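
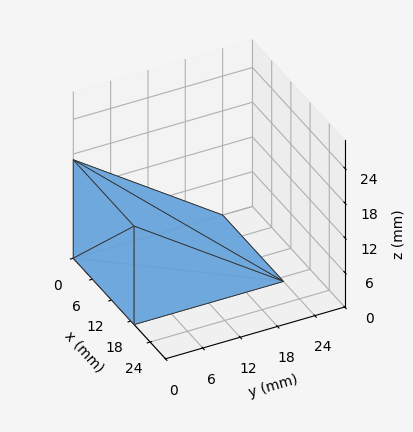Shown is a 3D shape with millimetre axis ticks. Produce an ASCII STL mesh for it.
Reading the render: the shape is a wedge (ramp): 19 × 24 mm base, rising to 17 mm along the y=0 edge and sloping linearly to z=0 at y=24 (dimensions read to the nearest mm from the axis ticks). For the STL, each face is triangulated and given an outward normal.

solid part
  facet normal 0.0000 0.0000 -1.0000
    outer loop
      vertex 19.0 24.0 0.0
      vertex 19.0 0.0 0.0
      vertex 0.0 0.0 0.0
    endloop
  endfacet
  facet normal 0.0000 0.0000 -1.0000
    outer loop
      vertex 0.0 24.0 0.0
      vertex 19.0 24.0 0.0
      vertex 0.0 0.0 0.0
    endloop
  endfacet
  facet normal 0.0000 -1.0000 0.0000
    outer loop
      vertex 0.0 0.0 0.0
      vertex 19.0 0.0 0.0
      vertex 19.0 0.0 17.0
    endloop
  endfacet
  facet normal 0.0000 -1.0000 0.0000
    outer loop
      vertex 0.0 0.0 0.0
      vertex 19.0 0.0 17.0
      vertex 0.0 0.0 17.0
    endloop
  endfacet
  facet normal 0.0000 0.5780 0.8160
    outer loop
      vertex 0.0 0.0 17.0
      vertex 19.0 0.0 17.0
      vertex 19.0 24.0 0.0
    endloop
  endfacet
  facet normal 0.0000 0.5780 0.8160
    outer loop
      vertex 0.0 0.0 17.0
      vertex 19.0 24.0 0.0
      vertex 0.0 24.0 0.0
    endloop
  endfacet
  facet normal -1.0000 0.0000 0.0000
    outer loop
      vertex 0.0 0.0 17.0
      vertex 0.0 24.0 0.0
      vertex 0.0 0.0 0.0
    endloop
  endfacet
  facet normal 1.0000 0.0000 0.0000
    outer loop
      vertex 19.0 0.0 0.0
      vertex 19.0 24.0 0.0
      vertex 19.0 0.0 17.0
    endloop
  endfacet
endsolid part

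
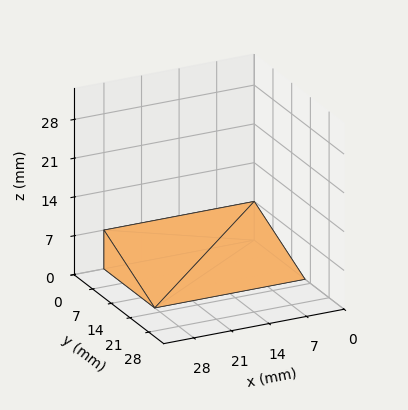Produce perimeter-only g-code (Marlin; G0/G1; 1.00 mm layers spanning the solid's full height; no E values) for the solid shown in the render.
Reading the render: the shape is a wedge (ramp): 28 × 19 mm base, rising to 7 mm along the y=0 edge and sloping linearly to z=0 at y=19 (dimensions read to the nearest mm from the axis ticks). For the g-code, the solid's height is divided into equal slices at the stated Δz and each level perimeter traced with G1 moves after a G0 lift.

; perimeter-only toolpath
G21 ; units = mm
G90 ; absolute positioning
G28 ; home
; layer 1
G0 Z1.00
G0 X0.00 Y0.00
G1 X28.00 Y0.00
G1 X28.00 Y16.29
G1 X0.00 Y16.29
G1 X0.00 Y0.00
; layer 2
G0 Z2.00
G0 X0.00 Y0.00
G1 X28.00 Y0.00
G1 X28.00 Y13.57
G1 X0.00 Y13.57
G1 X0.00 Y0.00
; layer 3
G0 Z3.00
G0 X0.00 Y0.00
G1 X28.00 Y0.00
G1 X28.00 Y10.86
G1 X0.00 Y10.86
G1 X0.00 Y0.00
; layer 4
G0 Z4.00
G0 X0.00 Y0.00
G1 X28.00 Y0.00
G1 X28.00 Y8.14
G1 X0.00 Y8.14
G1 X0.00 Y0.00
; layer 5
G0 Z5.00
G0 X0.00 Y0.00
G1 X28.00 Y0.00
G1 X28.00 Y5.43
G1 X0.00 Y5.43
G1 X0.00 Y0.00
; layer 6
G0 Z6.00
G0 X0.00 Y0.00
G1 X28.00 Y0.00
G1 X28.00 Y2.71
G1 X0.00 Y2.71
G1 X0.00 Y0.00
M2 ; end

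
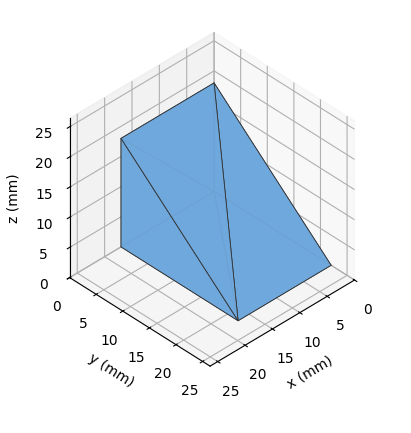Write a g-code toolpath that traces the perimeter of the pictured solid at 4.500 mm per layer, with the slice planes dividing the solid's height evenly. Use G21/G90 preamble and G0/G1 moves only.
Reading the render: the shape is a wedge (ramp): 17 × 22 mm base, rising to 18 mm along the y=0 edge and sloping linearly to z=0 at y=22 (dimensions read to the nearest mm from the axis ticks). For the g-code, the solid's height is divided into equal slices at the stated Δz and each level perimeter traced with G1 moves after a G0 lift.

; perimeter-only toolpath
G21 ; units = mm
G90 ; absolute positioning
G28 ; home
; layer 1
G0 Z4.500
G0 X0.000 Y0.000
G1 X17.000 Y0.000
G1 X17.000 Y16.500
G1 X0.000 Y16.500
G1 X0.000 Y0.000
; layer 2
G0 Z9.000
G0 X0.000 Y0.000
G1 X17.000 Y0.000
G1 X17.000 Y11.000
G1 X0.000 Y11.000
G1 X0.000 Y0.000
; layer 3
G0 Z13.500
G0 X0.000 Y0.000
G1 X17.000 Y0.000
G1 X17.000 Y5.500
G1 X0.000 Y5.500
G1 X0.000 Y0.000
M2 ; end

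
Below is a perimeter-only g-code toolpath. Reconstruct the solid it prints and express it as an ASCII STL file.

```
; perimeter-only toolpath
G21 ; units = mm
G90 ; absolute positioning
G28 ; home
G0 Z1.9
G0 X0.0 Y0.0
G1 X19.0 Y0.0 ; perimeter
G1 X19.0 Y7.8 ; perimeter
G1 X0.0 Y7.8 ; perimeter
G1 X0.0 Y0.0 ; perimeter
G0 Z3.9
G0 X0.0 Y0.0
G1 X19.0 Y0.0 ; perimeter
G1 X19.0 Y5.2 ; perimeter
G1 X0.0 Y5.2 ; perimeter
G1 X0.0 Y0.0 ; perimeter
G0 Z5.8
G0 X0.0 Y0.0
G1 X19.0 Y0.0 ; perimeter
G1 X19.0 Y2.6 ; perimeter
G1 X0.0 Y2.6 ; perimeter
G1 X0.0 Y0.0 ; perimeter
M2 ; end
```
solid part
  facet normal 0.0000 0.0000 -1.0000
    outer loop
      vertex 19.0 10.4 0.0
      vertex 19.0 0.0 0.0
      vertex 0.0 0.0 0.0
    endloop
  endfacet
  facet normal 0.0000 0.0000 -1.0000
    outer loop
      vertex 0.0 10.4 0.0
      vertex 19.0 10.4 0.0
      vertex 0.0 0.0 0.0
    endloop
  endfacet
  facet normal 0.0000 -1.0000 0.0000
    outer loop
      vertex 0.0 0.0 0.0
      vertex 19.0 0.0 0.0
      vertex 19.0 0.0 7.8
    endloop
  endfacet
  facet normal 0.0000 -1.0000 0.0000
    outer loop
      vertex 0.0 0.0 0.0
      vertex 19.0 0.0 7.8
      vertex 0.0 0.0 7.8
    endloop
  endfacet
  facet normal 0.0000 0.6000 0.8000
    outer loop
      vertex 0.0 0.0 7.8
      vertex 19.0 0.0 7.8
      vertex 19.0 10.4 0.0
    endloop
  endfacet
  facet normal 0.0000 0.6000 0.8000
    outer loop
      vertex 0.0 0.0 7.8
      vertex 19.0 10.4 0.0
      vertex 0.0 10.4 0.0
    endloop
  endfacet
  facet normal -1.0000 0.0000 0.0000
    outer loop
      vertex 0.0 0.0 7.8
      vertex 0.0 10.4 0.0
      vertex 0.0 0.0 0.0
    endloop
  endfacet
  facet normal 1.0000 0.0000 0.0000
    outer loop
      vertex 19.0 0.0 0.0
      vertex 19.0 10.4 0.0
      vertex 19.0 0.0 7.8
    endloop
  endfacet
endsolid part

The G0 Z moves step by Δz≈1.9 mm. The G1 loops shrink linearly with z, so the solid tapers from its base footprint up to z≈7.8. Closing with a flat bottom cap and the tapered top and triangulating gives 8 facets — a wedge (ramp): 19 × 10.4 mm base, rising to 7.8 mm along the y=0 edge and sloping linearly to z=0 at y=10.4.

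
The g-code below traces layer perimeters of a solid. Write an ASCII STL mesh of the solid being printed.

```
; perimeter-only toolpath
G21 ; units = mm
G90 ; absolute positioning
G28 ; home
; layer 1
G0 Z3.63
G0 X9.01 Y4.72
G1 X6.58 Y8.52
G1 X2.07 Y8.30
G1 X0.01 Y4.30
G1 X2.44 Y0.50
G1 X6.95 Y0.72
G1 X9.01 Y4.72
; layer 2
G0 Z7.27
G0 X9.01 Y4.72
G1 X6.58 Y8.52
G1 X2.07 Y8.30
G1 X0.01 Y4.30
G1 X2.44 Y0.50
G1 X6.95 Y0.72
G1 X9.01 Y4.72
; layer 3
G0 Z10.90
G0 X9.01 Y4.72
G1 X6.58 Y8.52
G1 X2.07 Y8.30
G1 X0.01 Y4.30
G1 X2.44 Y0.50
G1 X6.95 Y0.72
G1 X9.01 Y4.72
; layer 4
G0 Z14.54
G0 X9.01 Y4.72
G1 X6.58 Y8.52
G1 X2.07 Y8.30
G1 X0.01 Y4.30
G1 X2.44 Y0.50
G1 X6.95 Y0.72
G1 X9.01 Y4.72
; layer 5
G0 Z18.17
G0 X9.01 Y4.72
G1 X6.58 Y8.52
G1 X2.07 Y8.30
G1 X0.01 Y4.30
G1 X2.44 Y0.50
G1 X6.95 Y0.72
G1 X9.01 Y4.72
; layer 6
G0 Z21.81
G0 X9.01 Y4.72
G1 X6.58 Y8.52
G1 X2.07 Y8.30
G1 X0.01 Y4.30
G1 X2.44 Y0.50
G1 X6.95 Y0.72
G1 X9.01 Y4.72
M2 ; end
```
solid part
  facet normal 0.0000 0.0000 -1.0000
    outer loop
      vertex 2.07 8.30 0.00
      vertex 6.58 8.52 0.00
      vertex 9.01 4.72 0.00
    endloop
  endfacet
  facet normal 0.0000 0.0000 -1.0000
    outer loop
      vertex 0.01 4.30 0.00
      vertex 2.07 8.30 0.00
      vertex 9.01 4.72 0.00
    endloop
  endfacet
  facet normal 0.0000 0.0000 -1.0000
    outer loop
      vertex 2.44 0.50 0.00
      vertex 0.01 4.30 0.00
      vertex 9.01 4.72 0.00
    endloop
  endfacet
  facet normal 0.0000 0.0000 -1.0000
    outer loop
      vertex 6.95 0.72 0.00
      vertex 2.44 0.50 0.00
      vertex 9.01 4.72 0.00
    endloop
  endfacet
  facet normal 0.0000 0.0000 1.0000
    outer loop
      vertex 9.01 4.72 21.81
      vertex 6.58 8.52 21.81
      vertex 2.07 8.30 21.81
    endloop
  endfacet
  facet normal 0.0000 0.0000 1.0000
    outer loop
      vertex 9.01 4.72 21.81
      vertex 2.07 8.30 21.81
      vertex 0.01 4.30 21.81
    endloop
  endfacet
  facet normal 0.0000 0.0000 1.0000
    outer loop
      vertex 9.01 4.72 21.81
      vertex 0.01 4.30 21.81
      vertex 2.44 0.50 21.81
    endloop
  endfacet
  facet normal 0.0000 0.0000 1.0000
    outer loop
      vertex 9.01 4.72 21.81
      vertex 2.44 0.50 21.81
      vertex 6.95 0.72 21.81
    endloop
  endfacet
  facet normal 0.8425 0.5387 0.0000
    outer loop
      vertex 9.01 4.72 0.00
      vertex 6.58 8.52 0.00
      vertex 6.58 8.52 21.81
    endloop
  endfacet
  facet normal 0.8425 0.5387 0.0000
    outer loop
      vertex 9.01 4.72 0.00
      vertex 6.58 8.52 21.81
      vertex 9.01 4.72 21.81
    endloop
  endfacet
  facet normal -0.0487 0.9988 0.0000
    outer loop
      vertex 6.58 8.52 0.00
      vertex 2.07 8.30 0.00
      vertex 2.07 8.30 21.81
    endloop
  endfacet
  facet normal -0.0487 0.9988 0.0000
    outer loop
      vertex 6.58 8.52 0.00
      vertex 2.07 8.30 21.81
      vertex 6.58 8.52 21.81
    endloop
  endfacet
  facet normal -0.8890 0.4579 0.0000
    outer loop
      vertex 2.07 8.30 0.00
      vertex 0.01 4.30 0.00
      vertex 0.01 4.30 21.81
    endloop
  endfacet
  facet normal -0.8890 0.4579 0.0000
    outer loop
      vertex 2.07 8.30 0.00
      vertex 0.01 4.30 21.81
      vertex 2.07 8.30 21.81
    endloop
  endfacet
  facet normal -0.8425 -0.5387 0.0000
    outer loop
      vertex 0.01 4.30 0.00
      vertex 2.44 0.50 0.00
      vertex 2.44 0.50 21.81
    endloop
  endfacet
  facet normal -0.8425 -0.5387 0.0000
    outer loop
      vertex 0.01 4.30 0.00
      vertex 2.44 0.50 21.81
      vertex 0.01 4.30 21.81
    endloop
  endfacet
  facet normal 0.0487 -0.9988 0.0000
    outer loop
      vertex 2.44 0.50 0.00
      vertex 6.95 0.72 0.00
      vertex 6.95 0.72 21.81
    endloop
  endfacet
  facet normal 0.0487 -0.9988 0.0000
    outer loop
      vertex 2.44 0.50 0.00
      vertex 6.95 0.72 21.81
      vertex 2.44 0.50 21.81
    endloop
  endfacet
  facet normal 0.8890 -0.4579 0.0000
    outer loop
      vertex 6.95 0.72 0.00
      vertex 9.01 4.72 0.00
      vertex 9.01 4.72 21.81
    endloop
  endfacet
  facet normal 0.8890 -0.4579 0.0000
    outer loop
      vertex 6.95 0.72 0.00
      vertex 9.01 4.72 21.81
      vertex 6.95 0.72 21.81
    endloop
  endfacet
endsolid part

The G0 Z moves step by Δz≈3.63 mm. Every layer's G1 loop is the same polygon, so the solid is a straight extrusion of it from z=0 to z≈21.8. Closing with flat bottom and top caps and triangulating gives 20 facets — a regular 6-sided prism (a cylinder approximated with 6 flat sides), circumscribed radius ≈ 4.51 mm, height ≈ 21.8 mm.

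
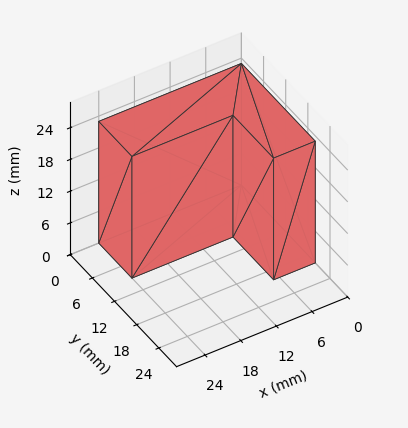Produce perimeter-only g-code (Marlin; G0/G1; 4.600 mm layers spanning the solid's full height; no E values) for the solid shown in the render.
Reading the render: the shape is an L-shaped prism: outer 24 × 20 mm, arm thicknesses ≈ 9 mm (horizontal) and 7 mm (vertical), extruded 23 mm in z (dimensions read to the nearest mm from the axis ticks). For the g-code, the solid's height is divided into equal slices at the stated Δz and each level perimeter traced with G1 moves after a G0 lift.

; perimeter-only toolpath
G21 ; units = mm
G90 ; absolute positioning
G28 ; home
; layer 1
G0 Z4.600
G0 X0.000 Y0.000
G1 X24.000 Y0.000
G1 X24.000 Y9.000
G1 X7.000 Y9.000
G1 X7.000 Y20.000
G1 X0.000 Y20.000
G1 X0.000 Y0.000
; layer 2
G0 Z9.200
G0 X0.000 Y0.000
G1 X24.000 Y0.000
G1 X24.000 Y9.000
G1 X7.000 Y9.000
G1 X7.000 Y20.000
G1 X0.000 Y20.000
G1 X0.000 Y0.000
; layer 3
G0 Z13.800
G0 X0.000 Y0.000
G1 X24.000 Y0.000
G1 X24.000 Y9.000
G1 X7.000 Y9.000
G1 X7.000 Y20.000
G1 X0.000 Y20.000
G1 X0.000 Y0.000
; layer 4
G0 Z18.400
G0 X0.000 Y0.000
G1 X24.000 Y0.000
G1 X24.000 Y9.000
G1 X7.000 Y9.000
G1 X7.000 Y20.000
G1 X0.000 Y20.000
G1 X0.000 Y0.000
; layer 5
G0 Z23.000
G0 X0.000 Y0.000
G1 X24.000 Y0.000
G1 X24.000 Y9.000
G1 X7.000 Y9.000
G1 X7.000 Y20.000
G1 X0.000 Y20.000
G1 X0.000 Y0.000
M2 ; end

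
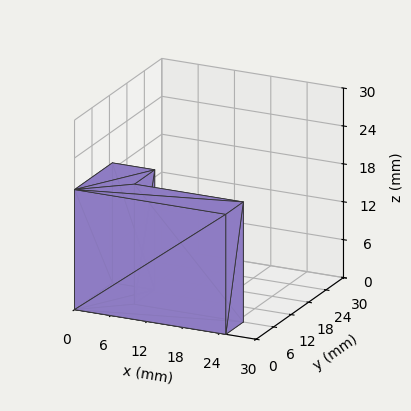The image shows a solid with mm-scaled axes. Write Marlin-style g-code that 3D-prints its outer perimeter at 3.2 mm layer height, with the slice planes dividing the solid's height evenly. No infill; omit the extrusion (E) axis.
Reading the render: the shape is an L-shaped prism: outer 25 × 13 mm, arm thicknesses ≈ 6 mm (horizontal) and 7 mm (vertical), extruded 19 mm in z (dimensions read to the nearest mm from the axis ticks). For the g-code, the solid's height is divided into equal slices at the stated Δz and each level perimeter traced with G1 moves after a G0 lift.

; perimeter-only toolpath
G21 ; units = mm
G90 ; absolute positioning
G28 ; home
; layer 1
G0 Z3.2
G0 X0.0 Y0.0
G1 X25.0 Y0.0
G1 X25.0 Y6.0
G1 X7.0 Y6.0
G1 X7.0 Y13.0
G1 X0.0 Y13.0
G1 X0.0 Y0.0
; layer 2
G0 Z6.3
G0 X0.0 Y0.0
G1 X25.0 Y0.0
G1 X25.0 Y6.0
G1 X7.0 Y6.0
G1 X7.0 Y13.0
G1 X0.0 Y13.0
G1 X0.0 Y0.0
; layer 3
G0 Z9.5
G0 X0.0 Y0.0
G1 X25.0 Y0.0
G1 X25.0 Y6.0
G1 X7.0 Y6.0
G1 X7.0 Y13.0
G1 X0.0 Y13.0
G1 X0.0 Y0.0
; layer 4
G0 Z12.7
G0 X0.0 Y0.0
G1 X25.0 Y0.0
G1 X25.0 Y6.0
G1 X7.0 Y6.0
G1 X7.0 Y13.0
G1 X0.0 Y13.0
G1 X0.0 Y0.0
; layer 5
G0 Z15.8
G0 X0.0 Y0.0
G1 X25.0 Y0.0
G1 X25.0 Y6.0
G1 X7.0 Y6.0
G1 X7.0 Y13.0
G1 X0.0 Y13.0
G1 X0.0 Y0.0
; layer 6
G0 Z19.0
G0 X0.0 Y0.0
G1 X25.0 Y0.0
G1 X25.0 Y6.0
G1 X7.0 Y6.0
G1 X7.0 Y13.0
G1 X0.0 Y13.0
G1 X0.0 Y0.0
M2 ; end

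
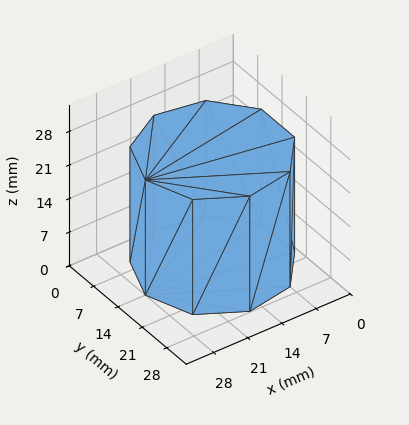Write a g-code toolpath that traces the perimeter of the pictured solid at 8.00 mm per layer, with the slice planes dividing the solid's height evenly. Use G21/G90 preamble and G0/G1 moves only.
Reading the render: the shape is a regular 9-sided prism (a cylinder approximated with 9 flat sides), circumscribed radius ≈ 14 mm, height ≈ 24 mm (dimensions read to the nearest mm from the axis ticks). For the g-code, the solid's height is divided into equal slices at the stated Δz and each level perimeter traced with G1 moves after a G0 lift.

; perimeter-only toolpath
G21 ; units = mm
G90 ; absolute positioning
G28 ; home
; layer 1
G0 Z8.00
G0 X28.00 Y14.00
G1 X24.72 Y23.00
G1 X16.43 Y27.79
G1 X7.00 Y26.12
G1 X0.84 Y18.79
G1 X0.84 Y9.21
G1 X7.00 Y1.88
G1 X16.43 Y0.21
G1 X24.72 Y5.00
G1 X28.00 Y14.00
; layer 2
G0 Z16.00
G0 X28.00 Y14.00
G1 X24.72 Y23.00
G1 X16.43 Y27.79
G1 X7.00 Y26.12
G1 X0.84 Y18.79
G1 X0.84 Y9.21
G1 X7.00 Y1.88
G1 X16.43 Y0.21
G1 X24.72 Y5.00
G1 X28.00 Y14.00
; layer 3
G0 Z24.00
G0 X28.00 Y14.00
G1 X24.72 Y23.00
G1 X16.43 Y27.79
G1 X7.00 Y26.12
G1 X0.84 Y18.79
G1 X0.84 Y9.21
G1 X7.00 Y1.88
G1 X16.43 Y0.21
G1 X24.72 Y5.00
G1 X28.00 Y14.00
M2 ; end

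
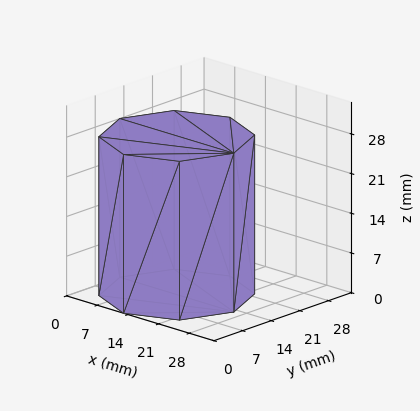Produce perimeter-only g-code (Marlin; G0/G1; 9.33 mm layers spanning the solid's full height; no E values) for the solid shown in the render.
Reading the render: the shape is a regular 8-sided prism (a cylinder approximated with 8 flat sides), circumscribed radius ≈ 13 mm, height ≈ 28 mm (dimensions read to the nearest mm from the axis ticks). For the g-code, the solid's height is divided into equal slices at the stated Δz and each level perimeter traced with G1 moves after a G0 lift.

; perimeter-only toolpath
G21 ; units = mm
G90 ; absolute positioning
G28 ; home
; layer 1
G0 Z9.33
G0 X26.00 Y13.00
G1 X22.19 Y22.19
G1 X13.00 Y26.00
G1 X3.81 Y22.19
G1 X0.00 Y13.00
G1 X3.81 Y3.81
G1 X13.00 Y0.00
G1 X22.19 Y3.81
G1 X26.00 Y13.00
; layer 2
G0 Z18.67
G0 X26.00 Y13.00
G1 X22.19 Y22.19
G1 X13.00 Y26.00
G1 X3.81 Y22.19
G1 X0.00 Y13.00
G1 X3.81 Y3.81
G1 X13.00 Y0.00
G1 X22.19 Y3.81
G1 X26.00 Y13.00
; layer 3
G0 Z28.00
G0 X26.00 Y13.00
G1 X22.19 Y22.19
G1 X13.00 Y26.00
G1 X3.81 Y22.19
G1 X0.00 Y13.00
G1 X3.81 Y3.81
G1 X13.00 Y0.00
G1 X22.19 Y3.81
G1 X26.00 Y13.00
M2 ; end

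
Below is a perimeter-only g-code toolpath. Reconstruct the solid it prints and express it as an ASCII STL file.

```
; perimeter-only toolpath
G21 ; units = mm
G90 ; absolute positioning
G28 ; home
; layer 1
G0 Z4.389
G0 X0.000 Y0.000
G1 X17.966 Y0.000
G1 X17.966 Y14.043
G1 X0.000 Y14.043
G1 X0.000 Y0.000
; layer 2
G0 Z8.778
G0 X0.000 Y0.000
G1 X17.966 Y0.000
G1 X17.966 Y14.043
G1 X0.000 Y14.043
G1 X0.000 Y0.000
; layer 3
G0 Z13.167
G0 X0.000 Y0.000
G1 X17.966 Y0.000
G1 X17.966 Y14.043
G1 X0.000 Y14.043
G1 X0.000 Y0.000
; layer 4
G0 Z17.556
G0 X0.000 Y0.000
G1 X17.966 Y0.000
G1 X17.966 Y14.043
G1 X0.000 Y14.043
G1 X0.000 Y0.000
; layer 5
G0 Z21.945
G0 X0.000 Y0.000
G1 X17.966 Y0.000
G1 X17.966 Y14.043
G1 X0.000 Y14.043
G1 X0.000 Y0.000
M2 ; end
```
solid part
  facet normal 0.0000 0.0000 -1.0000
    outer loop
      vertex 17.966 14.043 0.000
      vertex 17.966 0.000 0.000
      vertex 0.000 0.000 0.000
    endloop
  endfacet
  facet normal 0.0000 0.0000 -1.0000
    outer loop
      vertex 0.000 14.043 0.000
      vertex 17.966 14.043 0.000
      vertex 0.000 0.000 0.000
    endloop
  endfacet
  facet normal 0.0000 0.0000 1.0000
    outer loop
      vertex 0.000 0.000 21.945
      vertex 17.966 0.000 21.945
      vertex 17.966 14.043 21.945
    endloop
  endfacet
  facet normal 0.0000 0.0000 1.0000
    outer loop
      vertex 0.000 0.000 21.945
      vertex 17.966 14.043 21.945
      vertex 0.000 14.043 21.945
    endloop
  endfacet
  facet normal 0.0000 -1.0000 0.0000
    outer loop
      vertex 0.000 0.000 0.000
      vertex 17.966 0.000 0.000
      vertex 17.966 0.000 21.945
    endloop
  endfacet
  facet normal 0.0000 -1.0000 0.0000
    outer loop
      vertex 0.000 0.000 0.000
      vertex 17.966 0.000 21.945
      vertex 0.000 0.000 21.945
    endloop
  endfacet
  facet normal 0.0000 1.0000 0.0000
    outer loop
      vertex 17.966 14.043 21.945
      vertex 17.966 14.043 0.000
      vertex 0.000 14.043 0.000
    endloop
  endfacet
  facet normal 0.0000 1.0000 0.0000
    outer loop
      vertex 0.000 14.043 21.945
      vertex 17.966 14.043 21.945
      vertex 0.000 14.043 0.000
    endloop
  endfacet
  facet normal -1.0000 0.0000 0.0000
    outer loop
      vertex 0.000 14.043 21.945
      vertex 0.000 14.043 0.000
      vertex 0.000 0.000 0.000
    endloop
  endfacet
  facet normal -1.0000 0.0000 0.0000
    outer loop
      vertex 0.000 0.000 21.945
      vertex 0.000 14.043 21.945
      vertex 0.000 0.000 0.000
    endloop
  endfacet
  facet normal 1.0000 0.0000 0.0000
    outer loop
      vertex 17.966 0.000 0.000
      vertex 17.966 14.043 0.000
      vertex 17.966 14.043 21.945
    endloop
  endfacet
  facet normal 1.0000 0.0000 0.0000
    outer loop
      vertex 17.966 0.000 0.000
      vertex 17.966 14.043 21.945
      vertex 17.966 0.000 21.945
    endloop
  endfacet
endsolid part

The G0 Z moves step by Δz≈4.389 mm. Every layer's G1 loop is the same polygon, so the solid is a straight extrusion of it from z=0 to z≈21.9. Closing with flat bottom and top caps and triangulating gives 12 facets — a rectangular box, roughly 18 × 14 mm footprint and 21.9 mm tall.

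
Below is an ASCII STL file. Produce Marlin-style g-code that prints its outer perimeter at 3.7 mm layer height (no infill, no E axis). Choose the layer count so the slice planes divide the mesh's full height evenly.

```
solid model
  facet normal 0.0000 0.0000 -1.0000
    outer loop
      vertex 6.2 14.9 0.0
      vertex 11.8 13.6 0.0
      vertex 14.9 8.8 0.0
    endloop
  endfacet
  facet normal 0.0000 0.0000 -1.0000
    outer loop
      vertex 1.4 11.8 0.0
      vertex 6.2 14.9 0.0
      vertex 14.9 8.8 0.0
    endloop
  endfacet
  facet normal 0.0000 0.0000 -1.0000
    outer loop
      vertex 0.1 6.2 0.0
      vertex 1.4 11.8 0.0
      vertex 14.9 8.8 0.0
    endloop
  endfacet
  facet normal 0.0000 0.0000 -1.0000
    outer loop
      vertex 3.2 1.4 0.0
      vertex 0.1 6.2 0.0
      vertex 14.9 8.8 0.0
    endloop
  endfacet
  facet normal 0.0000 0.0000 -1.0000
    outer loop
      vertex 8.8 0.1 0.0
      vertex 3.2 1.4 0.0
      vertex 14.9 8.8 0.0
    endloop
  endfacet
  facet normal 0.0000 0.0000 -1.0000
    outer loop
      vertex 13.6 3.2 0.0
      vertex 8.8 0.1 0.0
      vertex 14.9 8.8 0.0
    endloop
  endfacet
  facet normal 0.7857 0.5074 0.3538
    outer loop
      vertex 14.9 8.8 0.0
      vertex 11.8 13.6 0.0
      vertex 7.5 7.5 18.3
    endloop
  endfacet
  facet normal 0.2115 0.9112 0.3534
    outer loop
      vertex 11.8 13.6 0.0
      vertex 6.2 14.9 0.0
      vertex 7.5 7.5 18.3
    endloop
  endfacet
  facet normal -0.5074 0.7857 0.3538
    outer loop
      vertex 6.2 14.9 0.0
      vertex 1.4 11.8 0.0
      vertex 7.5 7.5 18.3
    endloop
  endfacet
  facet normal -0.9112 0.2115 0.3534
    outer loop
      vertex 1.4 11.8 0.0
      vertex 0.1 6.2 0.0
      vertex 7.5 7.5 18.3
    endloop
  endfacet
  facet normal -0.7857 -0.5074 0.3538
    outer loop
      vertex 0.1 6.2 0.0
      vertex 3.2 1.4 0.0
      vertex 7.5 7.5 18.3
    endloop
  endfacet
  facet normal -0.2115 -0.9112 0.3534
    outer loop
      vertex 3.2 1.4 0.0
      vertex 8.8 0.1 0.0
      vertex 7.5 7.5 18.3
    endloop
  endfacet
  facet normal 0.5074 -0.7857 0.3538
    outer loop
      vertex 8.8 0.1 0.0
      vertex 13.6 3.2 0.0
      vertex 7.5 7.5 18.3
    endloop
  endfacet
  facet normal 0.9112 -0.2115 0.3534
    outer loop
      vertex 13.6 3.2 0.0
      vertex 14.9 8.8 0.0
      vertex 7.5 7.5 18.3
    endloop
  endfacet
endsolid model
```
; perimeter-only toolpath
G21 ; units = mm
G90 ; absolute positioning
G28 ; home
; layer 1
G0 Z3.7
G0 X13.4 Y8.5
G1 X10.9 Y12.4
G1 X6.5 Y13.4
G1 X2.6 Y10.9
G1 X1.6 Y6.5
G1 X4.1 Y2.6
G1 X8.5 Y1.6
G1 X12.4 Y4.1
G1 X13.4 Y8.5
; layer 2
G0 Z7.3
G0 X11.9 Y8.3
G1 X10.1 Y11.2
G1 X6.7 Y11.9
G1 X3.8 Y10.1
G1 X3.1 Y6.7
G1 X4.9 Y3.8
G1 X8.3 Y3.1
G1 X11.2 Y4.9
G1 X11.9 Y8.3
; layer 3
G0 Z11.0
G0 X10.5 Y8.0
G1 X9.2 Y9.9
G1 X7.0 Y10.5
G1 X5.1 Y9.2
G1 X4.5 Y7.0
G1 X5.8 Y5.1
G1 X8.0 Y4.5
G1 X9.9 Y5.8
G1 X10.5 Y8.0
; layer 4
G0 Z14.6
G0 X9.0 Y7.8
G1 X8.4 Y8.7
G1 X7.2 Y9.0
G1 X6.3 Y8.4
G1 X6.0 Y7.2
G1 X6.6 Y6.3
G1 X7.8 Y6.0
G1 X8.7 Y6.6
G1 X9.0 Y7.8
M2 ; end

The solid is a regular 8-sided pyramid, base circumscribed radius ≈ 7.5 mm, apex at z ≈ 18.3 mm. Slicing at Δz = 3.7 mm — 5 equal slices spanning the solid's height, so layer i sits at z = i·h/5 — gives 4 non-empty perimeters. Each is a 8-segment closed polygon; G0 lifts to the layer z and rapids to the start vertex, then G1 traces the edges. The cross-section shrinks linearly with z (the slice at the apex is degenerate and omitted).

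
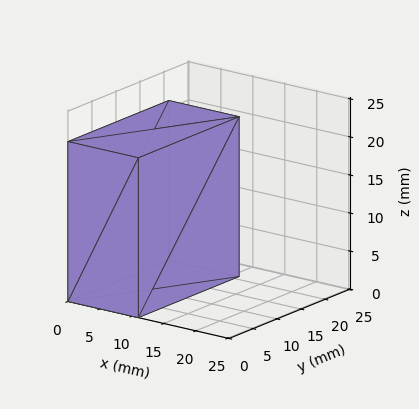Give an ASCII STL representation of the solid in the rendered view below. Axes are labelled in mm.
Reading the render: the shape is a rectangular box, roughly 11 × 21 mm footprint and 21 mm tall (dimensions read to the nearest mm from the axis ticks). For the STL, each face is triangulated and given an outward normal.

solid part
  facet normal 0.0000 0.0000 -1.0000
    outer loop
      vertex 11.0 21.0 0.0
      vertex 11.0 0.0 0.0
      vertex 0.0 0.0 0.0
    endloop
  endfacet
  facet normal 0.0000 0.0000 -1.0000
    outer loop
      vertex 0.0 21.0 0.0
      vertex 11.0 21.0 0.0
      vertex 0.0 0.0 0.0
    endloop
  endfacet
  facet normal 0.0000 0.0000 1.0000
    outer loop
      vertex 0.0 0.0 21.0
      vertex 11.0 0.0 21.0
      vertex 11.0 21.0 21.0
    endloop
  endfacet
  facet normal 0.0000 0.0000 1.0000
    outer loop
      vertex 0.0 0.0 21.0
      vertex 11.0 21.0 21.0
      vertex 0.0 21.0 21.0
    endloop
  endfacet
  facet normal 0.0000 -1.0000 0.0000
    outer loop
      vertex 0.0 0.0 0.0
      vertex 11.0 0.0 0.0
      vertex 11.0 0.0 21.0
    endloop
  endfacet
  facet normal 0.0000 -1.0000 0.0000
    outer loop
      vertex 0.0 0.0 0.0
      vertex 11.0 0.0 21.0
      vertex 0.0 0.0 21.0
    endloop
  endfacet
  facet normal 0.0000 1.0000 0.0000
    outer loop
      vertex 11.0 21.0 21.0
      vertex 11.0 21.0 0.0
      vertex 0.0 21.0 0.0
    endloop
  endfacet
  facet normal 0.0000 1.0000 0.0000
    outer loop
      vertex 0.0 21.0 21.0
      vertex 11.0 21.0 21.0
      vertex 0.0 21.0 0.0
    endloop
  endfacet
  facet normal -1.0000 0.0000 0.0000
    outer loop
      vertex 0.0 21.0 21.0
      vertex 0.0 21.0 0.0
      vertex 0.0 0.0 0.0
    endloop
  endfacet
  facet normal -1.0000 0.0000 0.0000
    outer loop
      vertex 0.0 0.0 21.0
      vertex 0.0 21.0 21.0
      vertex 0.0 0.0 0.0
    endloop
  endfacet
  facet normal 1.0000 0.0000 0.0000
    outer loop
      vertex 11.0 0.0 0.0
      vertex 11.0 21.0 0.0
      vertex 11.0 21.0 21.0
    endloop
  endfacet
  facet normal 1.0000 0.0000 0.0000
    outer loop
      vertex 11.0 0.0 0.0
      vertex 11.0 21.0 21.0
      vertex 11.0 0.0 21.0
    endloop
  endfacet
endsolid part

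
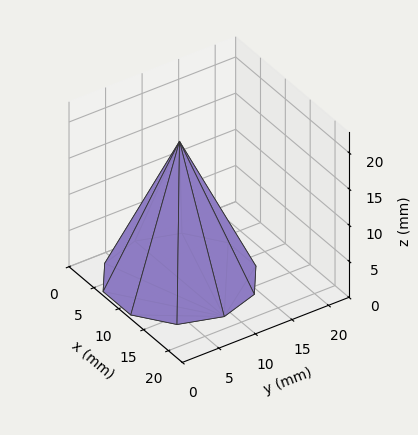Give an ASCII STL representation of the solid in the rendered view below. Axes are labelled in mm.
Reading the render: the shape is a regular 10-sided pyramid, base circumscribed radius ≈ 9 mm, apex at z ≈ 19 mm (dimensions read to the nearest mm from the axis ticks). For the STL, each face is triangulated and given an outward normal.

solid part
  facet normal 0.0000 0.0000 -1.0000
    outer loop
      vertex 11.781 17.560 0.000
      vertex 16.281 14.290 0.000
      vertex 18.000 9.000 0.000
    endloop
  endfacet
  facet normal 0.0000 0.0000 -1.0000
    outer loop
      vertex 6.219 17.560 0.000
      vertex 11.781 17.560 0.000
      vertex 18.000 9.000 0.000
    endloop
  endfacet
  facet normal 0.0000 0.0000 -1.0000
    outer loop
      vertex 1.719 14.290 0.000
      vertex 6.219 17.560 0.000
      vertex 18.000 9.000 0.000
    endloop
  endfacet
  facet normal 0.0000 0.0000 -1.0000
    outer loop
      vertex 0.000 9.000 0.000
      vertex 1.719 14.290 0.000
      vertex 18.000 9.000 0.000
    endloop
  endfacet
  facet normal 0.0000 0.0000 -1.0000
    outer loop
      vertex 1.719 3.710 0.000
      vertex 0.000 9.000 0.000
      vertex 18.000 9.000 0.000
    endloop
  endfacet
  facet normal 0.0000 0.0000 -1.0000
    outer loop
      vertex 6.219 0.440 0.000
      vertex 1.719 3.710 0.000
      vertex 18.000 9.000 0.000
    endloop
  endfacet
  facet normal 0.0000 0.0000 -1.0000
    outer loop
      vertex 11.781 0.440 0.000
      vertex 6.219 0.440 0.000
      vertex 18.000 9.000 0.000
    endloop
  endfacet
  facet normal 0.0000 0.0000 -1.0000
    outer loop
      vertex 16.281 3.710 0.000
      vertex 11.781 0.440 0.000
      vertex 18.000 9.000 0.000
    endloop
  endfacet
  facet normal 0.8671 0.2818 0.4107
    outer loop
      vertex 18.000 9.000 0.000
      vertex 16.281 14.290 0.000
      vertex 9.000 9.000 19.000
    endloop
  endfacet
  facet normal 0.5360 0.7376 0.4107
    outer loop
      vertex 16.281 14.290 0.000
      vertex 11.781 17.560 0.000
      vertex 9.000 9.000 19.000
    endloop
  endfacet
  facet normal 0.0000 0.9117 0.4108
    outer loop
      vertex 11.781 17.560 0.000
      vertex 6.219 17.560 0.000
      vertex 9.000 9.000 19.000
    endloop
  endfacet
  facet normal -0.5360 0.7376 0.4107
    outer loop
      vertex 6.219 17.560 0.000
      vertex 1.719 14.290 0.000
      vertex 9.000 9.000 19.000
    endloop
  endfacet
  facet normal -0.8671 0.2818 0.4107
    outer loop
      vertex 1.719 14.290 0.000
      vertex 0.000 9.000 0.000
      vertex 9.000 9.000 19.000
    endloop
  endfacet
  facet normal -0.8671 -0.2818 0.4107
    outer loop
      vertex 0.000 9.000 0.000
      vertex 1.719 3.710 0.000
      vertex 9.000 9.000 19.000
    endloop
  endfacet
  facet normal -0.5360 -0.7376 0.4107
    outer loop
      vertex 1.719 3.710 0.000
      vertex 6.219 0.440 0.000
      vertex 9.000 9.000 19.000
    endloop
  endfacet
  facet normal 0.0000 -0.9117 0.4108
    outer loop
      vertex 6.219 0.440 0.000
      vertex 11.781 0.440 0.000
      vertex 9.000 9.000 19.000
    endloop
  endfacet
  facet normal 0.5360 -0.7376 0.4107
    outer loop
      vertex 11.781 0.440 0.000
      vertex 16.281 3.710 0.000
      vertex 9.000 9.000 19.000
    endloop
  endfacet
  facet normal 0.8671 -0.2818 0.4107
    outer loop
      vertex 16.281 3.710 0.000
      vertex 18.000 9.000 0.000
      vertex 9.000 9.000 19.000
    endloop
  endfacet
endsolid part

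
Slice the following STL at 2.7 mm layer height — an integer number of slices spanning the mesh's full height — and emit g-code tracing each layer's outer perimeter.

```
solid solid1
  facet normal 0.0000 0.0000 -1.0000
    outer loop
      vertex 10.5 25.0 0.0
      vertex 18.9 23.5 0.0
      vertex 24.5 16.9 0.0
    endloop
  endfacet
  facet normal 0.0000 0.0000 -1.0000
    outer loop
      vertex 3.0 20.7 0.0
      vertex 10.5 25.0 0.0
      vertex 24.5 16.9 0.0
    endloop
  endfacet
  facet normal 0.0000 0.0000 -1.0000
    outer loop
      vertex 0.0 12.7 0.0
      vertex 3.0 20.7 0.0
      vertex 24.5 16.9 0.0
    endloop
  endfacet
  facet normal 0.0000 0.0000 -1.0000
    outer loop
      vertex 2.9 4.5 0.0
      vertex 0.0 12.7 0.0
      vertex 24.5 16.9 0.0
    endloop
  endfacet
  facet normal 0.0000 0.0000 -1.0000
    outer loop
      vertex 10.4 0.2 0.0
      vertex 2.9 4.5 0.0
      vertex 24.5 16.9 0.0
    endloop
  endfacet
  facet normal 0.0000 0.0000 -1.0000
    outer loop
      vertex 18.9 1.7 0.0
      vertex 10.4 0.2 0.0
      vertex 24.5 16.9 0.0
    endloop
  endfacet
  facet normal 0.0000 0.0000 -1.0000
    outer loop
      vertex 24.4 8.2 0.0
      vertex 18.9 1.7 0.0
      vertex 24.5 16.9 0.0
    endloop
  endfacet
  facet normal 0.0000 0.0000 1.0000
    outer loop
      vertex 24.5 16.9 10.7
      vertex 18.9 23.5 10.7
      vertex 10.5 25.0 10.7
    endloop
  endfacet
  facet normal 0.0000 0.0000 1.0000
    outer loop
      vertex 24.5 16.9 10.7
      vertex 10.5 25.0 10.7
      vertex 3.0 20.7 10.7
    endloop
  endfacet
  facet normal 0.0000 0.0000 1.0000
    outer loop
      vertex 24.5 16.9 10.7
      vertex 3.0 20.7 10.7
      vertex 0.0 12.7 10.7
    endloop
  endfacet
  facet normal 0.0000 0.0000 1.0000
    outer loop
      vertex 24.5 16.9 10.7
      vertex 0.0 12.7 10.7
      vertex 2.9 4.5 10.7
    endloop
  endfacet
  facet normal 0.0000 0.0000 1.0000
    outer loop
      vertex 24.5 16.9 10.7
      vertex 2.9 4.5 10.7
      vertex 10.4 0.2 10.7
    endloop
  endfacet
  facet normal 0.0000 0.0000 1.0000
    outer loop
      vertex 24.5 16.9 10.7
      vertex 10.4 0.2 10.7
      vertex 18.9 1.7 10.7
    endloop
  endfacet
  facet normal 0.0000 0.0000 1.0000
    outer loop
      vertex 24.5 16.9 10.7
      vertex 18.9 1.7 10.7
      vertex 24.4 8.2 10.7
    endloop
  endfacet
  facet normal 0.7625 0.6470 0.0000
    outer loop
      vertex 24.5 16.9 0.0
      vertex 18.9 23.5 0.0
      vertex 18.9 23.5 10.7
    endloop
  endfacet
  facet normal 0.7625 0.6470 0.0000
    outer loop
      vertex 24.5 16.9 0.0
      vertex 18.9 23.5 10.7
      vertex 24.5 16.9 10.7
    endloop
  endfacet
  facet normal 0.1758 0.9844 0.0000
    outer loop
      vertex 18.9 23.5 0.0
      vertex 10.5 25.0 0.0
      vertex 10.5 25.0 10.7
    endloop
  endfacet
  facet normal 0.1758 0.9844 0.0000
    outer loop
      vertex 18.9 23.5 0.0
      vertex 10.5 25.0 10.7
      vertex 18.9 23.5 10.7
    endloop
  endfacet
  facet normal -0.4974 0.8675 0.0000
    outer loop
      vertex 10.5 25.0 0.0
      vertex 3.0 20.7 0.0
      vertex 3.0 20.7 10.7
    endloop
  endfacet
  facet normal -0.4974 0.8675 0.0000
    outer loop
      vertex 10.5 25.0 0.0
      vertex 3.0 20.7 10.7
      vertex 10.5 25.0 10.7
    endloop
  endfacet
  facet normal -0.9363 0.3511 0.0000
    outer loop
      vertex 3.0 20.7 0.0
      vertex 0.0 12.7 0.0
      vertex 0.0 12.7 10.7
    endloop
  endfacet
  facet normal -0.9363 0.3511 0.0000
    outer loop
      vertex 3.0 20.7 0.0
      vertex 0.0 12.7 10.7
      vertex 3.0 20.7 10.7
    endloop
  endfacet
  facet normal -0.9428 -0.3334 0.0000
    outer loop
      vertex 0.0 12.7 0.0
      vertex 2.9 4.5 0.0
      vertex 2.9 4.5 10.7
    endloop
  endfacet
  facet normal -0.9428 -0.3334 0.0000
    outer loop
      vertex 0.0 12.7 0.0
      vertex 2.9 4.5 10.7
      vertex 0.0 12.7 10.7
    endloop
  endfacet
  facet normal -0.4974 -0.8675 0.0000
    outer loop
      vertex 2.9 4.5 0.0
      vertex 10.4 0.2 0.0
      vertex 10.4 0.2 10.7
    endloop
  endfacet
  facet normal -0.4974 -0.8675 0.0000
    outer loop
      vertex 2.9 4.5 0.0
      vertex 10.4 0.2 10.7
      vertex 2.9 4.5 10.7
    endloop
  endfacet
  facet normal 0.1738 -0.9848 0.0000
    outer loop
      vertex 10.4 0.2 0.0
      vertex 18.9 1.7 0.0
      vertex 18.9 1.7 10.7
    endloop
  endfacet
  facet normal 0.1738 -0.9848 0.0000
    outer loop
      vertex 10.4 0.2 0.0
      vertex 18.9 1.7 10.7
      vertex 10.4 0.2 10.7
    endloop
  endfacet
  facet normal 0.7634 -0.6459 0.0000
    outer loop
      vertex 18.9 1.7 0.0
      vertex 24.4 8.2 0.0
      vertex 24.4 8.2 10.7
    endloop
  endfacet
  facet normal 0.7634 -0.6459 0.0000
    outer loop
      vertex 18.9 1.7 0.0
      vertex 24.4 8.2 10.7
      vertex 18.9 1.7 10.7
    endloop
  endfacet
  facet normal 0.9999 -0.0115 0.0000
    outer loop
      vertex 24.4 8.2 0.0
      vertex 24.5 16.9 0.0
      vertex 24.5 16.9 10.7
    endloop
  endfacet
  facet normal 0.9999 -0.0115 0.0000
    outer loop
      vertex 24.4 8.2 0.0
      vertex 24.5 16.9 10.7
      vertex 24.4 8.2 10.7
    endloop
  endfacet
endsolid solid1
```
; perimeter-only toolpath
G21 ; units = mm
G90 ; absolute positioning
G28 ; home
; layer 1
G0 Z2.7
G0 X24.5 Y16.9
G1 X18.9 Y23.5
G1 X10.5 Y25.0
G1 X3.0 Y20.7
G1 X0.0 Y12.7
G1 X2.9 Y4.5
G1 X10.4 Y0.2
G1 X18.9 Y1.7
G1 X24.4 Y8.2
G1 X24.5 Y16.9
; layer 2
G0 Z5.3
G0 X24.5 Y16.9
G1 X18.9 Y23.5
G1 X10.5 Y25.0
G1 X3.0 Y20.7
G1 X0.0 Y12.7
G1 X2.9 Y4.5
G1 X10.4 Y0.2
G1 X18.9 Y1.7
G1 X24.4 Y8.2
G1 X24.5 Y16.9
; layer 3
G0 Z8.0
G0 X24.5 Y16.9
G1 X18.9 Y23.5
G1 X10.5 Y25.0
G1 X3.0 Y20.7
G1 X0.0 Y12.7
G1 X2.9 Y4.5
G1 X10.4 Y0.2
G1 X18.9 Y1.7
G1 X24.4 Y8.2
G1 X24.5 Y16.9
; layer 4
G0 Z10.7
G0 X24.5 Y16.9
G1 X18.9 Y23.5
G1 X10.5 Y25.0
G1 X3.0 Y20.7
G1 X0.0 Y12.7
G1 X2.9 Y4.5
G1 X10.4 Y0.2
G1 X18.9 Y1.7
G1 X24.4 Y8.2
G1 X24.5 Y16.9
M2 ; end

The solid is a regular 9-sided prism (a cylinder approximated with 9 flat sides), circumscribed radius ≈ 12.6 mm, height ≈ 10.7 mm. Slicing at Δz = 2.7 mm — 4 equal slices spanning the solid's height, so layer i sits at z = i·h/4 — gives 4 non-empty perimeters. Each is a 9-segment closed polygon; G0 lifts to the layer z and rapids to the start vertex, then G1 traces the edges.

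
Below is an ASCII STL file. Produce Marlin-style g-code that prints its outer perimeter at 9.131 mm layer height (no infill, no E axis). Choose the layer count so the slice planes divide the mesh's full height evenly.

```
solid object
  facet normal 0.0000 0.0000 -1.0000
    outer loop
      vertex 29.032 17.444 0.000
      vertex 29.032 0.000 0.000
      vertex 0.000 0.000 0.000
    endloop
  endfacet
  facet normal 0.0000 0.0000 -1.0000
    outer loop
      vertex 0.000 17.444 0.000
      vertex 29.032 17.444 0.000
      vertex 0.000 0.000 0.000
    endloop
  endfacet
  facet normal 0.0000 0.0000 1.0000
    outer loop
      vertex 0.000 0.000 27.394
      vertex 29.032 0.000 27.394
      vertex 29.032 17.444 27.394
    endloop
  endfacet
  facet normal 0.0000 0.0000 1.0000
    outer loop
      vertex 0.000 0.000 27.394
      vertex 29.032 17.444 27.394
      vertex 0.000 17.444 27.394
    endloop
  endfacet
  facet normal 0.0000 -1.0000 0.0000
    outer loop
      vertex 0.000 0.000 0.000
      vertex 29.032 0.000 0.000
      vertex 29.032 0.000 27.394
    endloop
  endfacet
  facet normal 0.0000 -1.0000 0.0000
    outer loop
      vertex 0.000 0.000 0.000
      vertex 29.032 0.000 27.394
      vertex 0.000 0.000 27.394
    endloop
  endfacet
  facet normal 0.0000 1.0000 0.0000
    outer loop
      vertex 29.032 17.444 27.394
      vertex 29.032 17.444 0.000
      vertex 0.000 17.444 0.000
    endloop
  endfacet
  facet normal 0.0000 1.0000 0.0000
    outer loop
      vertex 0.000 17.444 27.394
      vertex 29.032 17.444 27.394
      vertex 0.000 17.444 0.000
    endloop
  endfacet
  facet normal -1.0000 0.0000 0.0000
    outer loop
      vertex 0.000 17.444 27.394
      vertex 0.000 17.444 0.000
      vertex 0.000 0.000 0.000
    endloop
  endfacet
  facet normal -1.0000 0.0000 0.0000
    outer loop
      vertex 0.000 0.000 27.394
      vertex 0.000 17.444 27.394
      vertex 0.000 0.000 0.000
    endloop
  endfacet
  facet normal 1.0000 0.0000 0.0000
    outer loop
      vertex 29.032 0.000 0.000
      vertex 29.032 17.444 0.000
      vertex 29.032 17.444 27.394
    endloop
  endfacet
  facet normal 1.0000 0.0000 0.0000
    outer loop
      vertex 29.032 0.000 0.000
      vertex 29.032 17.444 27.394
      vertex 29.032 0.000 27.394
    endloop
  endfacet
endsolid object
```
; perimeter-only toolpath
G21 ; units = mm
G90 ; absolute positioning
G28 ; home
; layer 1
G0 Z9.131
G0 X0.000 Y0.000
G1 X29.032 Y0.000
G1 X29.032 Y17.444
G1 X0.000 Y17.444
G1 X0.000 Y0.000
; layer 2
G0 Z18.263
G0 X0.000 Y0.000
G1 X29.032 Y0.000
G1 X29.032 Y17.444
G1 X0.000 Y17.444
G1 X0.000 Y0.000
; layer 3
G0 Z27.394
G0 X0.000 Y0.000
G1 X29.032 Y0.000
G1 X29.032 Y17.444
G1 X0.000 Y17.444
G1 X0.000 Y0.000
M2 ; end

The solid is a rectangular box, roughly 29 × 17.4 mm footprint and 27.4 mm tall. Slicing at Δz = 9.131 mm — 3 equal slices spanning the solid's height, so layer i sits at z = i·h/3 — gives 3 non-empty perimeters. Each is a 4-segment closed polygon; G0 lifts to the layer z and rapids to the start vertex, then G1 traces the edges.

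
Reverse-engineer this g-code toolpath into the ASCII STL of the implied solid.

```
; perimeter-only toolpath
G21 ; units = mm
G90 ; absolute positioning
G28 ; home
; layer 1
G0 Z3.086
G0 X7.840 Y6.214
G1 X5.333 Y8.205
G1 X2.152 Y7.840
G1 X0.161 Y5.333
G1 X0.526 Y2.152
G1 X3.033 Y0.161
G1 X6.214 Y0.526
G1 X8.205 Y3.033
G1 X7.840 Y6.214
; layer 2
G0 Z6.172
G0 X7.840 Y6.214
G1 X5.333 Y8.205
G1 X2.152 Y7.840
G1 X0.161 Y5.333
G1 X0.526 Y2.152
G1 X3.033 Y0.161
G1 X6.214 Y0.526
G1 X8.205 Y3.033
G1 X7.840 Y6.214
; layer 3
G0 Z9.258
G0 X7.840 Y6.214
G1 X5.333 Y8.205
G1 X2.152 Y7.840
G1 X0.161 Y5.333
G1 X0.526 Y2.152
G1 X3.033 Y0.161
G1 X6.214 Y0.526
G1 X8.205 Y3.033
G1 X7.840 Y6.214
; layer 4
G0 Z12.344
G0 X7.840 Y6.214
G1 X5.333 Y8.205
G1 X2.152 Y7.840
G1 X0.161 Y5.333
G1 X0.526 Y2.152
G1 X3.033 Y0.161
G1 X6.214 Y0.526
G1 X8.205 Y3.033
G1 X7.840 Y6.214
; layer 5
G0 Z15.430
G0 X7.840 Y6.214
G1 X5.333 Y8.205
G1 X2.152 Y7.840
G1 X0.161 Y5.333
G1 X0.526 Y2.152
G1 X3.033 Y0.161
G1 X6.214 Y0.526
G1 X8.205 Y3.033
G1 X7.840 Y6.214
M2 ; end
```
solid part
  facet normal 0.0000 0.0000 -1.0000
    outer loop
      vertex 2.152 7.840 0.000
      vertex 5.333 8.205 0.000
      vertex 7.840 6.214 0.000
    endloop
  endfacet
  facet normal 0.0000 0.0000 -1.0000
    outer loop
      vertex 0.161 5.333 0.000
      vertex 2.152 7.840 0.000
      vertex 7.840 6.214 0.000
    endloop
  endfacet
  facet normal 0.0000 0.0000 -1.0000
    outer loop
      vertex 0.526 2.152 0.000
      vertex 0.161 5.333 0.000
      vertex 7.840 6.214 0.000
    endloop
  endfacet
  facet normal 0.0000 0.0000 -1.0000
    outer loop
      vertex 3.033 0.161 0.000
      vertex 0.526 2.152 0.000
      vertex 7.840 6.214 0.000
    endloop
  endfacet
  facet normal 0.0000 0.0000 -1.0000
    outer loop
      vertex 6.214 0.526 0.000
      vertex 3.033 0.161 0.000
      vertex 7.840 6.214 0.000
    endloop
  endfacet
  facet normal 0.0000 0.0000 -1.0000
    outer loop
      vertex 8.205 3.033 0.000
      vertex 6.214 0.526 0.000
      vertex 7.840 6.214 0.000
    endloop
  endfacet
  facet normal 0.0000 0.0000 1.0000
    outer loop
      vertex 7.840 6.214 15.430
      vertex 5.333 8.205 15.430
      vertex 2.152 7.840 15.430
    endloop
  endfacet
  facet normal 0.0000 0.0000 1.0000
    outer loop
      vertex 7.840 6.214 15.430
      vertex 2.152 7.840 15.430
      vertex 0.161 5.333 15.430
    endloop
  endfacet
  facet normal 0.0000 0.0000 1.0000
    outer loop
      vertex 7.840 6.214 15.430
      vertex 0.161 5.333 15.430
      vertex 0.526 2.152 15.430
    endloop
  endfacet
  facet normal 0.0000 0.0000 1.0000
    outer loop
      vertex 7.840 6.214 15.430
      vertex 0.526 2.152 15.430
      vertex 3.033 0.161 15.430
    endloop
  endfacet
  facet normal 0.0000 0.0000 1.0000
    outer loop
      vertex 7.840 6.214 15.430
      vertex 3.033 0.161 15.430
      vertex 6.214 0.526 15.430
    endloop
  endfacet
  facet normal 0.0000 0.0000 1.0000
    outer loop
      vertex 7.840 6.214 15.430
      vertex 6.214 0.526 15.430
      vertex 8.205 3.033 15.430
    endloop
  endfacet
  facet normal 0.6219 0.7831 0.0000
    outer loop
      vertex 7.840 6.214 0.000
      vertex 5.333 8.205 0.000
      vertex 5.333 8.205 15.430
    endloop
  endfacet
  facet normal 0.6219 0.7831 0.0000
    outer loop
      vertex 7.840 6.214 0.000
      vertex 5.333 8.205 15.430
      vertex 7.840 6.214 15.430
    endloop
  endfacet
  facet normal -0.1140 0.9935 0.0000
    outer loop
      vertex 5.333 8.205 0.000
      vertex 2.152 7.840 0.000
      vertex 2.152 7.840 15.430
    endloop
  endfacet
  facet normal -0.1140 0.9935 0.0000
    outer loop
      vertex 5.333 8.205 0.000
      vertex 2.152 7.840 15.430
      vertex 5.333 8.205 15.430
    endloop
  endfacet
  facet normal -0.7831 0.6219 0.0000
    outer loop
      vertex 2.152 7.840 0.000
      vertex 0.161 5.333 0.000
      vertex 0.161 5.333 15.430
    endloop
  endfacet
  facet normal -0.7831 0.6219 0.0000
    outer loop
      vertex 2.152 7.840 0.000
      vertex 0.161 5.333 15.430
      vertex 2.152 7.840 15.430
    endloop
  endfacet
  facet normal -0.9935 -0.1140 0.0000
    outer loop
      vertex 0.161 5.333 0.000
      vertex 0.526 2.152 0.000
      vertex 0.526 2.152 15.430
    endloop
  endfacet
  facet normal -0.9935 -0.1140 0.0000
    outer loop
      vertex 0.161 5.333 0.000
      vertex 0.526 2.152 15.430
      vertex 0.161 5.333 15.430
    endloop
  endfacet
  facet normal -0.6219 -0.7831 0.0000
    outer loop
      vertex 0.526 2.152 0.000
      vertex 3.033 0.161 0.000
      vertex 3.033 0.161 15.430
    endloop
  endfacet
  facet normal -0.6219 -0.7831 0.0000
    outer loop
      vertex 0.526 2.152 0.000
      vertex 3.033 0.161 15.430
      vertex 0.526 2.152 15.430
    endloop
  endfacet
  facet normal 0.1140 -0.9935 0.0000
    outer loop
      vertex 3.033 0.161 0.000
      vertex 6.214 0.526 0.000
      vertex 6.214 0.526 15.430
    endloop
  endfacet
  facet normal 0.1140 -0.9935 0.0000
    outer loop
      vertex 3.033 0.161 0.000
      vertex 6.214 0.526 15.430
      vertex 3.033 0.161 15.430
    endloop
  endfacet
  facet normal 0.7831 -0.6219 0.0000
    outer loop
      vertex 6.214 0.526 0.000
      vertex 8.205 3.033 0.000
      vertex 8.205 3.033 15.430
    endloop
  endfacet
  facet normal 0.7831 -0.6219 0.0000
    outer loop
      vertex 6.214 0.526 0.000
      vertex 8.205 3.033 15.430
      vertex 6.214 0.526 15.430
    endloop
  endfacet
  facet normal 0.9935 0.1140 0.0000
    outer loop
      vertex 8.205 3.033 0.000
      vertex 7.840 6.214 0.000
      vertex 7.840 6.214 15.430
    endloop
  endfacet
  facet normal 0.9935 0.1140 0.0000
    outer loop
      vertex 8.205 3.033 0.000
      vertex 7.840 6.214 15.430
      vertex 8.205 3.033 15.430
    endloop
  endfacet
endsolid part

The G0 Z moves step by Δz≈3.086 mm. Every layer's G1 loop is the same polygon, so the solid is a straight extrusion of it from z=0 to z≈15.4. Closing with flat bottom and top caps and triangulating gives 28 facets — a regular 8-sided prism (a cylinder approximated with 8 flat sides), circumscribed radius ≈ 4.18 mm, height ≈ 15.4 mm.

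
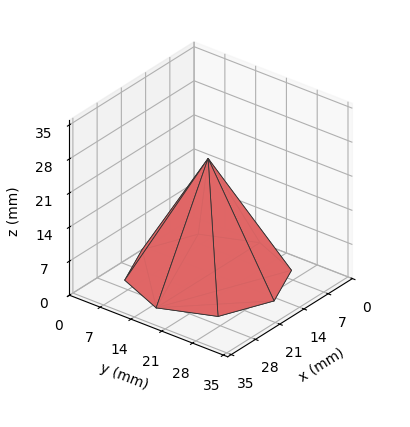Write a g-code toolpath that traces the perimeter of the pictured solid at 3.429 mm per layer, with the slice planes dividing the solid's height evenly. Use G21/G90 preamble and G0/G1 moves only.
Reading the render: the shape is a regular 8-sided pyramid, base circumscribed radius ≈ 15 mm, apex at z ≈ 24 mm (dimensions read to the nearest mm from the axis ticks). For the g-code, the solid's height is divided into equal slices at the stated Δz and each level perimeter traced with G1 moves after a G0 lift.

; perimeter-only toolpath
G21 ; units = mm
G90 ; absolute positioning
G28 ; home
; layer 1
G0 Z3.429
G0 X27.857 Y15.000
G1 X24.092 Y24.092
G1 X15.000 Y27.857
G1 X5.908 Y24.092
G1 X2.143 Y15.000
G1 X5.908 Y5.908
G1 X15.000 Y2.143
G1 X24.092 Y5.908
G1 X27.857 Y15.000
; layer 2
G0 Z6.857
G0 X25.714 Y15.000
G1 X22.576 Y22.576
G1 X15.000 Y25.714
G1 X7.424 Y22.576
G1 X4.286 Y15.000
G1 X7.424 Y7.424
G1 X15.000 Y4.286
G1 X22.576 Y7.424
G1 X25.714 Y15.000
; layer 3
G0 Z10.286
G0 X23.571 Y15.000
G1 X21.061 Y21.061
G1 X15.000 Y23.571
G1 X8.939 Y21.061
G1 X6.429 Y15.000
G1 X8.939 Y8.939
G1 X15.000 Y6.429
G1 X21.061 Y8.939
G1 X23.571 Y15.000
; layer 4
G0 Z13.714
G0 X21.429 Y15.000
G1 X19.546 Y19.546
G1 X15.000 Y21.429
G1 X10.454 Y19.546
G1 X8.571 Y15.000
G1 X10.454 Y10.454
G1 X15.000 Y8.571
G1 X19.546 Y10.454
G1 X21.429 Y15.000
; layer 5
G0 Z17.143
G0 X19.286 Y15.000
G1 X18.031 Y18.031
G1 X15.000 Y19.286
G1 X11.969 Y18.031
G1 X10.714 Y15.000
G1 X11.969 Y11.969
G1 X15.000 Y10.714
G1 X18.031 Y11.969
G1 X19.286 Y15.000
; layer 6
G0 Z20.571
G0 X17.143 Y15.000
G1 X16.515 Y16.515
G1 X15.000 Y17.143
G1 X13.485 Y16.515
G1 X12.857 Y15.000
G1 X13.485 Y13.485
G1 X15.000 Y12.857
G1 X16.515 Y13.485
G1 X17.143 Y15.000
M2 ; end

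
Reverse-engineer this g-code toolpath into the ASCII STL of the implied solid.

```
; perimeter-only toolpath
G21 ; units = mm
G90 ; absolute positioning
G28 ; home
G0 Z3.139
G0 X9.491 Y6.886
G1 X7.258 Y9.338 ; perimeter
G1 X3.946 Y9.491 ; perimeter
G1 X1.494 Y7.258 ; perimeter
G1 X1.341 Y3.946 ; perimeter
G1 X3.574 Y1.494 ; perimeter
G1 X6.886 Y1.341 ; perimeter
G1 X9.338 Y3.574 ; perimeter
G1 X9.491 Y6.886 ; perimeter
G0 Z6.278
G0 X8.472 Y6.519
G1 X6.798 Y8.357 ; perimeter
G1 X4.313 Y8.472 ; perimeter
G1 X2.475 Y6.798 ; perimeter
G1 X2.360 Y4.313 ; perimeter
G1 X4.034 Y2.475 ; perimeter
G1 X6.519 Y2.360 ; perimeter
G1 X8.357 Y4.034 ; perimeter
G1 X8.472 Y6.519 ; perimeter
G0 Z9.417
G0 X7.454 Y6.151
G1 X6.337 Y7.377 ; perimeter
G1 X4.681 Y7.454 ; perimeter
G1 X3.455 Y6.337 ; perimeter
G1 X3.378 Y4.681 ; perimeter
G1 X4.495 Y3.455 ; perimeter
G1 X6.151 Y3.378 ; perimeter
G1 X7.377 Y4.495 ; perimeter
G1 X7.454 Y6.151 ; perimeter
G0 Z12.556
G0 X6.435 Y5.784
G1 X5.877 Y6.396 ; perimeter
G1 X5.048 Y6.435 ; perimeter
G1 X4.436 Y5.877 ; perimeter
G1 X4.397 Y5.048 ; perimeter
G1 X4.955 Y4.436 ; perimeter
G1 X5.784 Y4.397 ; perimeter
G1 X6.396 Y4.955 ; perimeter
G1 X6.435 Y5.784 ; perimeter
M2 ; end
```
solid part
  facet normal 0.0000 0.0000 -1.0000
    outer loop
      vertex 3.578 10.510 0.000
      vertex 7.719 10.318 0.000
      vertex 10.510 7.254 0.000
    endloop
  endfacet
  facet normal 0.0000 0.0000 -1.0000
    outer loop
      vertex 0.514 7.719 0.000
      vertex 3.578 10.510 0.000
      vertex 10.510 7.254 0.000
    endloop
  endfacet
  facet normal 0.0000 0.0000 -1.0000
    outer loop
      vertex 0.322 3.578 0.000
      vertex 0.514 7.719 0.000
      vertex 10.510 7.254 0.000
    endloop
  endfacet
  facet normal 0.0000 0.0000 -1.0000
    outer loop
      vertex 3.113 0.514 0.000
      vertex 0.322 3.578 0.000
      vertex 10.510 7.254 0.000
    endloop
  endfacet
  facet normal 0.0000 0.0000 -1.0000
    outer loop
      vertex 7.254 0.322 0.000
      vertex 3.113 0.514 0.000
      vertex 10.510 7.254 0.000
    endloop
  endfacet
  facet normal 0.0000 0.0000 -1.0000
    outer loop
      vertex 10.318 3.113 0.000
      vertex 7.254 0.322 0.000
      vertex 10.510 7.254 0.000
    endloop
  endfacet
  facet normal 0.7043 0.6416 0.3037
    outer loop
      vertex 10.510 7.254 0.000
      vertex 7.719 10.318 0.000
      vertex 5.416 5.416 15.695
    endloop
  endfacet
  facet normal 0.0441 0.9517 0.3037
    outer loop
      vertex 7.719 10.318 0.000
      vertex 3.578 10.510 0.000
      vertex 5.416 5.416 15.695
    endloop
  endfacet
  facet normal -0.6416 0.7043 0.3037
    outer loop
      vertex 3.578 10.510 0.000
      vertex 0.514 7.719 0.000
      vertex 5.416 5.416 15.695
    endloop
  endfacet
  facet normal -0.9517 0.0441 0.3037
    outer loop
      vertex 0.514 7.719 0.000
      vertex 0.322 3.578 0.000
      vertex 5.416 5.416 15.695
    endloop
  endfacet
  facet normal -0.7043 -0.6416 0.3037
    outer loop
      vertex 0.322 3.578 0.000
      vertex 3.113 0.514 0.000
      vertex 5.416 5.416 15.695
    endloop
  endfacet
  facet normal -0.0441 -0.9517 0.3037
    outer loop
      vertex 3.113 0.514 0.000
      vertex 7.254 0.322 0.000
      vertex 5.416 5.416 15.695
    endloop
  endfacet
  facet normal 0.6416 -0.7043 0.3037
    outer loop
      vertex 7.254 0.322 0.000
      vertex 10.318 3.113 0.000
      vertex 5.416 5.416 15.695
    endloop
  endfacet
  facet normal 0.9517 -0.0441 0.3037
    outer loop
      vertex 10.318 3.113 0.000
      vertex 10.510 7.254 0.000
      vertex 5.416 5.416 15.695
    endloop
  endfacet
endsolid part

The G0 Z moves step by Δz≈3.139 mm. The G1 loops shrink linearly with z, so the solid tapers from its base footprint up to z≈15.7. Closing with a flat bottom cap and the tapered top and triangulating gives 14 facets — a regular 8-sided pyramid, base circumscribed radius ≈ 5.42 mm, apex at z ≈ 15.7 mm.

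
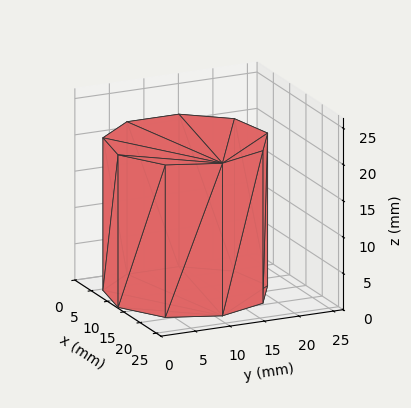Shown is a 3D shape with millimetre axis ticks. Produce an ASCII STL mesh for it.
Reading the render: the shape is a regular 9-sided prism (a cylinder approximated with 9 flat sides), circumscribed radius ≈ 11 mm, height ≈ 21 mm (dimensions read to the nearest mm from the axis ticks). For the STL, each face is triangulated and given an outward normal.

solid part
  facet normal 0.0000 0.0000 -1.0000
    outer loop
      vertex 12.910 21.833 0.000
      vertex 19.426 18.071 0.000
      vertex 22.000 11.000 0.000
    endloop
  endfacet
  facet normal 0.0000 0.0000 -1.0000
    outer loop
      vertex 5.500 20.526 0.000
      vertex 12.910 21.833 0.000
      vertex 22.000 11.000 0.000
    endloop
  endfacet
  facet normal 0.0000 0.0000 -1.0000
    outer loop
      vertex 0.663 14.762 0.000
      vertex 5.500 20.526 0.000
      vertex 22.000 11.000 0.000
    endloop
  endfacet
  facet normal 0.0000 0.0000 -1.0000
    outer loop
      vertex 0.663 7.238 0.000
      vertex 0.663 14.762 0.000
      vertex 22.000 11.000 0.000
    endloop
  endfacet
  facet normal 0.0000 0.0000 -1.0000
    outer loop
      vertex 5.500 1.474 0.000
      vertex 0.663 7.238 0.000
      vertex 22.000 11.000 0.000
    endloop
  endfacet
  facet normal 0.0000 0.0000 -1.0000
    outer loop
      vertex 12.910 0.167 0.000
      vertex 5.500 1.474 0.000
      vertex 22.000 11.000 0.000
    endloop
  endfacet
  facet normal 0.0000 0.0000 -1.0000
    outer loop
      vertex 19.426 3.929 0.000
      vertex 12.910 0.167 0.000
      vertex 22.000 11.000 0.000
    endloop
  endfacet
  facet normal 0.0000 0.0000 1.0000
    outer loop
      vertex 22.000 11.000 21.000
      vertex 19.426 18.071 21.000
      vertex 12.910 21.833 21.000
    endloop
  endfacet
  facet normal 0.0000 0.0000 1.0000
    outer loop
      vertex 22.000 11.000 21.000
      vertex 12.910 21.833 21.000
      vertex 5.500 20.526 21.000
    endloop
  endfacet
  facet normal 0.0000 0.0000 1.0000
    outer loop
      vertex 22.000 11.000 21.000
      vertex 5.500 20.526 21.000
      vertex 0.663 14.762 21.000
    endloop
  endfacet
  facet normal 0.0000 0.0000 1.0000
    outer loop
      vertex 22.000 11.000 21.000
      vertex 0.663 14.762 21.000
      vertex 0.663 7.238 21.000
    endloop
  endfacet
  facet normal 0.0000 0.0000 1.0000
    outer loop
      vertex 22.000 11.000 21.000
      vertex 0.663 7.238 21.000
      vertex 5.500 1.474 21.000
    endloop
  endfacet
  facet normal 0.0000 0.0000 1.0000
    outer loop
      vertex 22.000 11.000 21.000
      vertex 5.500 1.474 21.000
      vertex 12.910 0.167 21.000
    endloop
  endfacet
  facet normal 0.0000 0.0000 1.0000
    outer loop
      vertex 22.000 11.000 21.000
      vertex 12.910 0.167 21.000
      vertex 19.426 3.929 21.000
    endloop
  endfacet
  facet normal 0.9397 0.3421 0.0000
    outer loop
      vertex 22.000 11.000 0.000
      vertex 19.426 18.071 0.000
      vertex 19.426 18.071 21.000
    endloop
  endfacet
  facet normal 0.9397 0.3421 0.0000
    outer loop
      vertex 22.000 11.000 0.000
      vertex 19.426 18.071 21.000
      vertex 22.000 11.000 21.000
    endloop
  endfacet
  facet normal 0.5000 0.8660 0.0000
    outer loop
      vertex 19.426 18.071 0.000
      vertex 12.910 21.833 0.000
      vertex 12.910 21.833 21.000
    endloop
  endfacet
  facet normal 0.5000 0.8660 0.0000
    outer loop
      vertex 19.426 18.071 0.000
      vertex 12.910 21.833 21.000
      vertex 19.426 18.071 21.000
    endloop
  endfacet
  facet normal -0.1737 0.9848 0.0000
    outer loop
      vertex 12.910 21.833 0.000
      vertex 5.500 20.526 0.000
      vertex 5.500 20.526 21.000
    endloop
  endfacet
  facet normal -0.1737 0.9848 0.0000
    outer loop
      vertex 12.910 21.833 0.000
      vertex 5.500 20.526 21.000
      vertex 12.910 21.833 21.000
    endloop
  endfacet
  facet normal -0.7660 0.6428 0.0000
    outer loop
      vertex 5.500 20.526 0.000
      vertex 0.663 14.762 0.000
      vertex 0.663 14.762 21.000
    endloop
  endfacet
  facet normal -0.7660 0.6428 0.0000
    outer loop
      vertex 5.500 20.526 0.000
      vertex 0.663 14.762 21.000
      vertex 5.500 20.526 21.000
    endloop
  endfacet
  facet normal -1.0000 0.0000 0.0000
    outer loop
      vertex 0.663 14.762 0.000
      vertex 0.663 7.238 0.000
      vertex 0.663 7.238 21.000
    endloop
  endfacet
  facet normal -1.0000 0.0000 0.0000
    outer loop
      vertex 0.663 14.762 0.000
      vertex 0.663 7.238 21.000
      vertex 0.663 14.762 21.000
    endloop
  endfacet
  facet normal -0.7660 -0.6428 0.0000
    outer loop
      vertex 0.663 7.238 0.000
      vertex 5.500 1.474 0.000
      vertex 5.500 1.474 21.000
    endloop
  endfacet
  facet normal -0.7660 -0.6428 0.0000
    outer loop
      vertex 0.663 7.238 0.000
      vertex 5.500 1.474 21.000
      vertex 0.663 7.238 21.000
    endloop
  endfacet
  facet normal -0.1737 -0.9848 0.0000
    outer loop
      vertex 5.500 1.474 0.000
      vertex 12.910 0.167 0.000
      vertex 12.910 0.167 21.000
    endloop
  endfacet
  facet normal -0.1737 -0.9848 0.0000
    outer loop
      vertex 5.500 1.474 0.000
      vertex 12.910 0.167 21.000
      vertex 5.500 1.474 21.000
    endloop
  endfacet
  facet normal 0.5000 -0.8660 0.0000
    outer loop
      vertex 12.910 0.167 0.000
      vertex 19.426 3.929 0.000
      vertex 19.426 3.929 21.000
    endloop
  endfacet
  facet normal 0.5000 -0.8660 0.0000
    outer loop
      vertex 12.910 0.167 0.000
      vertex 19.426 3.929 21.000
      vertex 12.910 0.167 21.000
    endloop
  endfacet
  facet normal 0.9397 -0.3421 0.0000
    outer loop
      vertex 19.426 3.929 0.000
      vertex 22.000 11.000 0.000
      vertex 22.000 11.000 21.000
    endloop
  endfacet
  facet normal 0.9397 -0.3421 0.0000
    outer loop
      vertex 19.426 3.929 0.000
      vertex 22.000 11.000 21.000
      vertex 19.426 3.929 21.000
    endloop
  endfacet
endsolid part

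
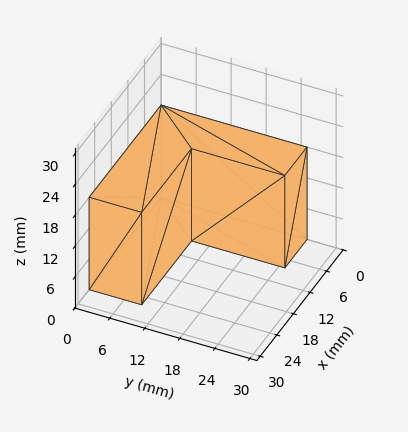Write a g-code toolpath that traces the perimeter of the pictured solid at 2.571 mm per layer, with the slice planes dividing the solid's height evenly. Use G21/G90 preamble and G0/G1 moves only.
Reading the render: the shape is an L-shaped prism: outer 26 × 25 mm, arm thicknesses ≈ 9 mm (horizontal) and 8 mm (vertical), extruded 18 mm in z (dimensions read to the nearest mm from the axis ticks). For the g-code, the solid's height is divided into equal slices at the stated Δz and each level perimeter traced with G1 moves after a G0 lift.

; perimeter-only toolpath
G21 ; units = mm
G90 ; absolute positioning
G28 ; home
; layer 1
G0 Z2.571
G0 X0.000 Y0.000
G1 X26.000 Y0.000
G1 X26.000 Y9.000
G1 X8.000 Y9.000
G1 X8.000 Y25.000
G1 X0.000 Y25.000
G1 X0.000 Y0.000
; layer 2
G0 Z5.143
G0 X0.000 Y0.000
G1 X26.000 Y0.000
G1 X26.000 Y9.000
G1 X8.000 Y9.000
G1 X8.000 Y25.000
G1 X0.000 Y25.000
G1 X0.000 Y0.000
; layer 3
G0 Z7.714
G0 X0.000 Y0.000
G1 X26.000 Y0.000
G1 X26.000 Y9.000
G1 X8.000 Y9.000
G1 X8.000 Y25.000
G1 X0.000 Y25.000
G1 X0.000 Y0.000
; layer 4
G0 Z10.286
G0 X0.000 Y0.000
G1 X26.000 Y0.000
G1 X26.000 Y9.000
G1 X8.000 Y9.000
G1 X8.000 Y25.000
G1 X0.000 Y25.000
G1 X0.000 Y0.000
; layer 5
G0 Z12.857
G0 X0.000 Y0.000
G1 X26.000 Y0.000
G1 X26.000 Y9.000
G1 X8.000 Y9.000
G1 X8.000 Y25.000
G1 X0.000 Y25.000
G1 X0.000 Y0.000
; layer 6
G0 Z15.429
G0 X0.000 Y0.000
G1 X26.000 Y0.000
G1 X26.000 Y9.000
G1 X8.000 Y9.000
G1 X8.000 Y25.000
G1 X0.000 Y25.000
G1 X0.000 Y0.000
; layer 7
G0 Z18.000
G0 X0.000 Y0.000
G1 X26.000 Y0.000
G1 X26.000 Y9.000
G1 X8.000 Y9.000
G1 X8.000 Y25.000
G1 X0.000 Y25.000
G1 X0.000 Y0.000
M2 ; end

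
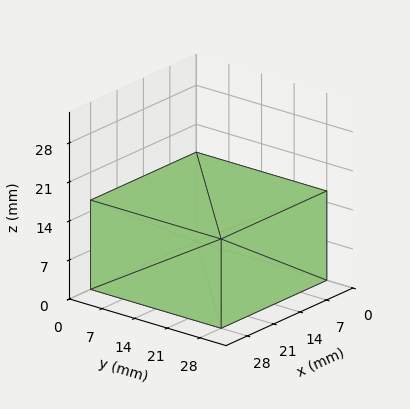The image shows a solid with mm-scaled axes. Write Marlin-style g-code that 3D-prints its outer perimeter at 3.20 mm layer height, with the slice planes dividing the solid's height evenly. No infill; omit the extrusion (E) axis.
Reading the render: the shape is a rectangular box, roughly 28 × 28 mm footprint and 16 mm tall (dimensions read to the nearest mm from the axis ticks). For the g-code, the solid's height is divided into equal slices at the stated Δz and each level perimeter traced with G1 moves after a G0 lift.

; perimeter-only toolpath
G21 ; units = mm
G90 ; absolute positioning
G28 ; home
; layer 1
G0 Z3.20
G0 X0.00 Y0.00
G1 X28.00 Y0.00
G1 X28.00 Y28.00
G1 X0.00 Y28.00
G1 X0.00 Y0.00
; layer 2
G0 Z6.40
G0 X0.00 Y0.00
G1 X28.00 Y0.00
G1 X28.00 Y28.00
G1 X0.00 Y28.00
G1 X0.00 Y0.00
; layer 3
G0 Z9.60
G0 X0.00 Y0.00
G1 X28.00 Y0.00
G1 X28.00 Y28.00
G1 X0.00 Y28.00
G1 X0.00 Y0.00
; layer 4
G0 Z12.80
G0 X0.00 Y0.00
G1 X28.00 Y0.00
G1 X28.00 Y28.00
G1 X0.00 Y28.00
G1 X0.00 Y0.00
; layer 5
G0 Z16.00
G0 X0.00 Y0.00
G1 X28.00 Y0.00
G1 X28.00 Y28.00
G1 X0.00 Y28.00
G1 X0.00 Y0.00
M2 ; end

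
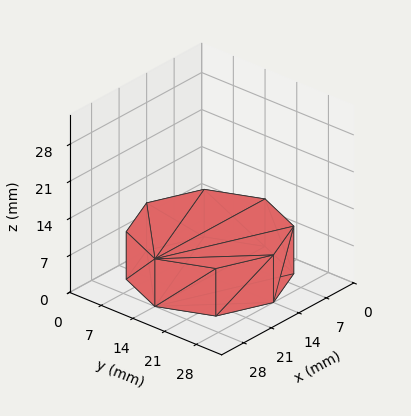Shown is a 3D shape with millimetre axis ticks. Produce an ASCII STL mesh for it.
Reading the render: the shape is a regular 8-sided prism (a cylinder approximated with 8 flat sides), circumscribed radius ≈ 14 mm, height ≈ 9 mm (dimensions read to the nearest mm from the axis ticks). For the STL, each face is triangulated and given an outward normal.

solid part
  facet normal 0.0000 0.0000 -1.0000
    outer loop
      vertex 14.0 28.0 0.0
      vertex 23.9 23.9 0.0
      vertex 28.0 14.0 0.0
    endloop
  endfacet
  facet normal 0.0000 0.0000 -1.0000
    outer loop
      vertex 4.1 23.9 0.0
      vertex 14.0 28.0 0.0
      vertex 28.0 14.0 0.0
    endloop
  endfacet
  facet normal 0.0000 0.0000 -1.0000
    outer loop
      vertex 0.0 14.0 0.0
      vertex 4.1 23.9 0.0
      vertex 28.0 14.0 0.0
    endloop
  endfacet
  facet normal 0.0000 0.0000 -1.0000
    outer loop
      vertex 4.1 4.1 0.0
      vertex 0.0 14.0 0.0
      vertex 28.0 14.0 0.0
    endloop
  endfacet
  facet normal 0.0000 0.0000 -1.0000
    outer loop
      vertex 14.0 0.0 0.0
      vertex 4.1 4.1 0.0
      vertex 28.0 14.0 0.0
    endloop
  endfacet
  facet normal 0.0000 0.0000 -1.0000
    outer loop
      vertex 23.9 4.1 0.0
      vertex 14.0 0.0 0.0
      vertex 28.0 14.0 0.0
    endloop
  endfacet
  facet normal 0.0000 0.0000 1.0000
    outer loop
      vertex 28.0 14.0 9.0
      vertex 23.9 23.9 9.0
      vertex 14.0 28.0 9.0
    endloop
  endfacet
  facet normal 0.0000 0.0000 1.0000
    outer loop
      vertex 28.0 14.0 9.0
      vertex 14.0 28.0 9.0
      vertex 4.1 23.9 9.0
    endloop
  endfacet
  facet normal 0.0000 0.0000 1.0000
    outer loop
      vertex 28.0 14.0 9.0
      vertex 4.1 23.9 9.0
      vertex 0.0 14.0 9.0
    endloop
  endfacet
  facet normal 0.0000 0.0000 1.0000
    outer loop
      vertex 28.0 14.0 9.0
      vertex 0.0 14.0 9.0
      vertex 4.1 4.1 9.0
    endloop
  endfacet
  facet normal 0.0000 0.0000 1.0000
    outer loop
      vertex 28.0 14.0 9.0
      vertex 4.1 4.1 9.0
      vertex 14.0 0.0 9.0
    endloop
  endfacet
  facet normal 0.0000 0.0000 1.0000
    outer loop
      vertex 28.0 14.0 9.0
      vertex 14.0 0.0 9.0
      vertex 23.9 4.1 9.0
    endloop
  endfacet
  facet normal 0.9239 0.3826 0.0000
    outer loop
      vertex 28.0 14.0 0.0
      vertex 23.9 23.9 0.0
      vertex 23.9 23.9 9.0
    endloop
  endfacet
  facet normal 0.9239 0.3826 0.0000
    outer loop
      vertex 28.0 14.0 0.0
      vertex 23.9 23.9 9.0
      vertex 28.0 14.0 9.0
    endloop
  endfacet
  facet normal 0.3826 0.9239 0.0000
    outer loop
      vertex 23.9 23.9 0.0
      vertex 14.0 28.0 0.0
      vertex 14.0 28.0 9.0
    endloop
  endfacet
  facet normal 0.3826 0.9239 0.0000
    outer loop
      vertex 23.9 23.9 0.0
      vertex 14.0 28.0 9.0
      vertex 23.9 23.9 9.0
    endloop
  endfacet
  facet normal -0.3826 0.9239 0.0000
    outer loop
      vertex 14.0 28.0 0.0
      vertex 4.1 23.9 0.0
      vertex 4.1 23.9 9.0
    endloop
  endfacet
  facet normal -0.3826 0.9239 0.0000
    outer loop
      vertex 14.0 28.0 0.0
      vertex 4.1 23.9 9.0
      vertex 14.0 28.0 9.0
    endloop
  endfacet
  facet normal -0.9239 0.3826 0.0000
    outer loop
      vertex 4.1 23.9 0.0
      vertex 0.0 14.0 0.0
      vertex 0.0 14.0 9.0
    endloop
  endfacet
  facet normal -0.9239 0.3826 0.0000
    outer loop
      vertex 4.1 23.9 0.0
      vertex 0.0 14.0 9.0
      vertex 4.1 23.9 9.0
    endloop
  endfacet
  facet normal -0.9239 -0.3826 0.0000
    outer loop
      vertex 0.0 14.0 0.0
      vertex 4.1 4.1 0.0
      vertex 4.1 4.1 9.0
    endloop
  endfacet
  facet normal -0.9239 -0.3826 0.0000
    outer loop
      vertex 0.0 14.0 0.0
      vertex 4.1 4.1 9.0
      vertex 0.0 14.0 9.0
    endloop
  endfacet
  facet normal -0.3826 -0.9239 0.0000
    outer loop
      vertex 4.1 4.1 0.0
      vertex 14.0 0.0 0.0
      vertex 14.0 0.0 9.0
    endloop
  endfacet
  facet normal -0.3826 -0.9239 0.0000
    outer loop
      vertex 4.1 4.1 0.0
      vertex 14.0 0.0 9.0
      vertex 4.1 4.1 9.0
    endloop
  endfacet
  facet normal 0.3826 -0.9239 0.0000
    outer loop
      vertex 14.0 0.0 0.0
      vertex 23.9 4.1 0.0
      vertex 23.9 4.1 9.0
    endloop
  endfacet
  facet normal 0.3826 -0.9239 0.0000
    outer loop
      vertex 14.0 0.0 0.0
      vertex 23.9 4.1 9.0
      vertex 14.0 0.0 9.0
    endloop
  endfacet
  facet normal 0.9239 -0.3826 0.0000
    outer loop
      vertex 23.9 4.1 0.0
      vertex 28.0 14.0 0.0
      vertex 28.0 14.0 9.0
    endloop
  endfacet
  facet normal 0.9239 -0.3826 0.0000
    outer loop
      vertex 23.9 4.1 0.0
      vertex 28.0 14.0 9.0
      vertex 23.9 4.1 9.0
    endloop
  endfacet
endsolid part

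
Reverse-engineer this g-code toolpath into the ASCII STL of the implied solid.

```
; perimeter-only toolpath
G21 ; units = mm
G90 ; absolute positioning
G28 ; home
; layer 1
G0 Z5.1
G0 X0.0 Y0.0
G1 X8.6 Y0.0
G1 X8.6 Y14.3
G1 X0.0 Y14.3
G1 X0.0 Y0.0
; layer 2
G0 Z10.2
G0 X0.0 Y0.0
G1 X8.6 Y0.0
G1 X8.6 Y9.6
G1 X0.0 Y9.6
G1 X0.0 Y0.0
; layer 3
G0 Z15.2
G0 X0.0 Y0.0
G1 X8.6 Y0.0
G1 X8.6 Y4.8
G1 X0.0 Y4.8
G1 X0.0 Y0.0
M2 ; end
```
solid part
  facet normal 0.0000 0.0000 -1.0000
    outer loop
      vertex 8.6 19.1 0.0
      vertex 8.6 0.0 0.0
      vertex 0.0 0.0 0.0
    endloop
  endfacet
  facet normal 0.0000 0.0000 -1.0000
    outer loop
      vertex 0.0 19.1 0.0
      vertex 8.6 19.1 0.0
      vertex 0.0 0.0 0.0
    endloop
  endfacet
  facet normal 0.0000 -1.0000 0.0000
    outer loop
      vertex 0.0 0.0 0.0
      vertex 8.6 0.0 0.0
      vertex 8.6 0.0 20.3
    endloop
  endfacet
  facet normal 0.0000 -1.0000 0.0000
    outer loop
      vertex 0.0 0.0 0.0
      vertex 8.6 0.0 20.3
      vertex 0.0 0.0 20.3
    endloop
  endfacet
  facet normal 0.0000 0.7283 0.6853
    outer loop
      vertex 0.0 0.0 20.3
      vertex 8.6 0.0 20.3
      vertex 8.6 19.1 0.0
    endloop
  endfacet
  facet normal 0.0000 0.7283 0.6853
    outer loop
      vertex 0.0 0.0 20.3
      vertex 8.6 19.1 0.0
      vertex 0.0 19.1 0.0
    endloop
  endfacet
  facet normal -1.0000 0.0000 0.0000
    outer loop
      vertex 0.0 0.0 20.3
      vertex 0.0 19.1 0.0
      vertex 0.0 0.0 0.0
    endloop
  endfacet
  facet normal 1.0000 0.0000 0.0000
    outer loop
      vertex 8.6 0.0 0.0
      vertex 8.6 19.1 0.0
      vertex 8.6 0.0 20.3
    endloop
  endfacet
endsolid part

The G0 Z moves step by Δz≈5.1 mm. The G1 loops shrink linearly with z, so the solid tapers from its base footprint up to z≈20.3. Closing with a flat bottom cap and the tapered top and triangulating gives 8 facets — a wedge (ramp): 8.6 × 19.1 mm base, rising to 20.3 mm along the y=0 edge and sloping linearly to z=0 at y=19.1.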